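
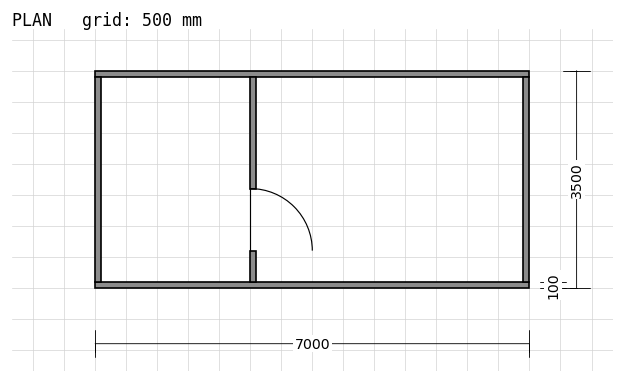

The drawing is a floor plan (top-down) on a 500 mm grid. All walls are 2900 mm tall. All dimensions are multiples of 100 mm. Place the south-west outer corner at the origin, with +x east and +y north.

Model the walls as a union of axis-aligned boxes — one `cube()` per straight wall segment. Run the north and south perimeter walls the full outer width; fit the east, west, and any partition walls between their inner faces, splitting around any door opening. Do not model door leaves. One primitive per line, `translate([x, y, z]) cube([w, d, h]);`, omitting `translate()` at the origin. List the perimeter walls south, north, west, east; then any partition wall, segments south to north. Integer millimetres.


cube([7000, 100, 2900]);
translate([0, 3400, 0]) cube([7000, 100, 2900]);
translate([0, 100, 0]) cube([100, 3300, 2900]);
translate([6900, 100, 0]) cube([100, 3300, 2900]);
translate([2500, 100, 0]) cube([100, 500, 2900]);
translate([2500, 1600, 0]) cube([100, 1800, 2900]);


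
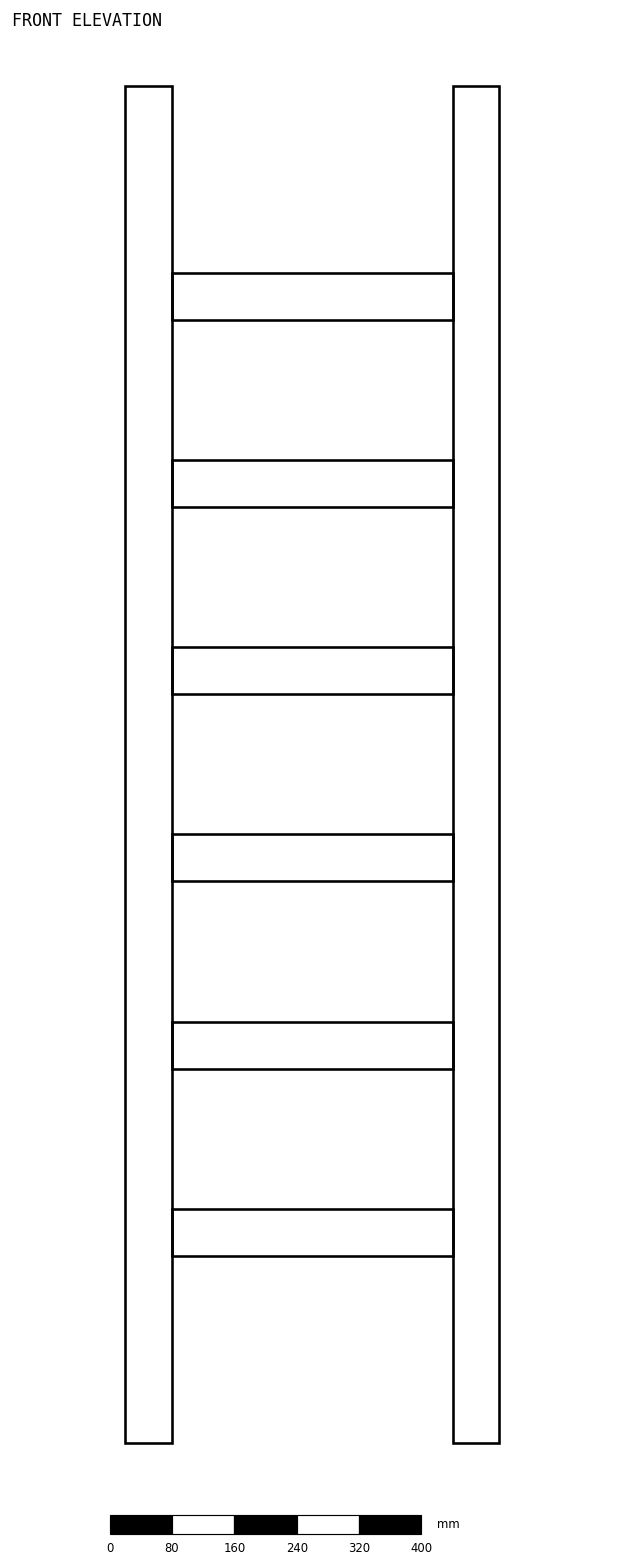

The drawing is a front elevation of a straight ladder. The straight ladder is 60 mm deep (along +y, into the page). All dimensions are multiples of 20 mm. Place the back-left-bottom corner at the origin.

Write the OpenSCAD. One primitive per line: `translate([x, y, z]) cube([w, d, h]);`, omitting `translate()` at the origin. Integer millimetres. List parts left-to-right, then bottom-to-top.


cube([60, 60, 1740]);
translate([60, 0, 240]) cube([360, 60, 60]);
translate([60, 0, 480]) cube([360, 60, 60]);
translate([60, 0, 720]) cube([360, 60, 60]);
translate([60, 0, 960]) cube([360, 60, 60]);
translate([60, 0, 1200]) cube([360, 60, 60]);
translate([60, 0, 1440]) cube([360, 60, 60]);
translate([420, 0, 0]) cube([60, 60, 1740]);


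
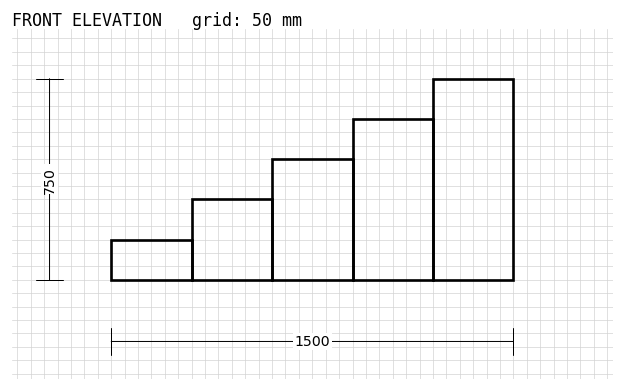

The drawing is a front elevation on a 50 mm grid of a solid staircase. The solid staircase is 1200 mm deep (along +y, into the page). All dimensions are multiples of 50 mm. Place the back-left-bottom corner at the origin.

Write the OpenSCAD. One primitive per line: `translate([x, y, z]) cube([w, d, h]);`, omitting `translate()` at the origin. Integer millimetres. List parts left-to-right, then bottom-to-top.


cube([300, 1200, 150]);
translate([300, 0, 0]) cube([300, 1200, 300]);
translate([600, 0, 0]) cube([300, 1200, 450]);
translate([900, 0, 0]) cube([300, 1200, 600]);
translate([1200, 0, 0]) cube([300, 1200, 750]);


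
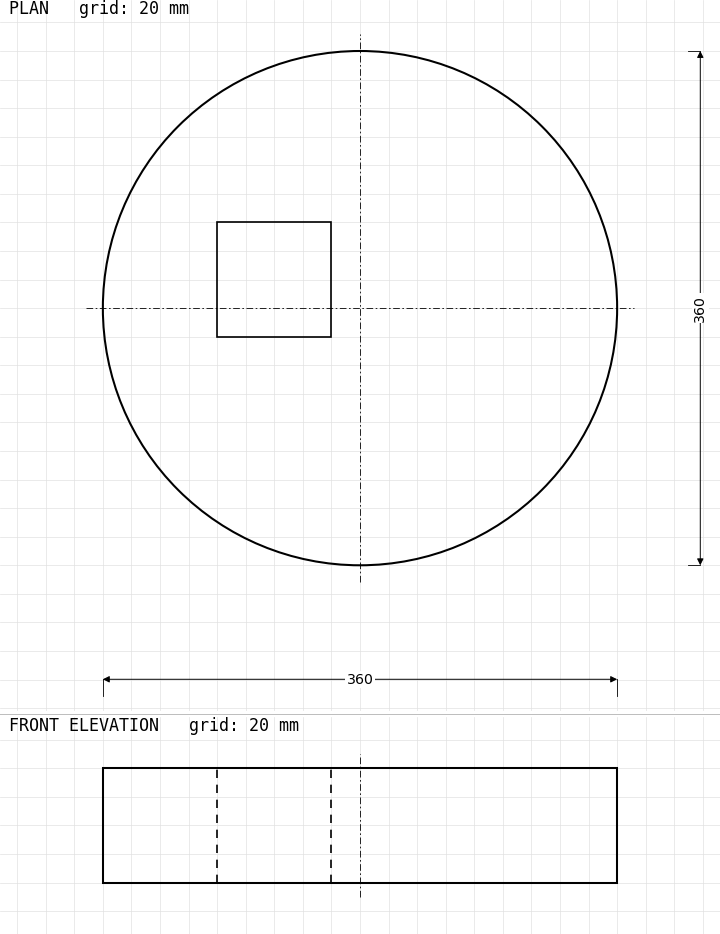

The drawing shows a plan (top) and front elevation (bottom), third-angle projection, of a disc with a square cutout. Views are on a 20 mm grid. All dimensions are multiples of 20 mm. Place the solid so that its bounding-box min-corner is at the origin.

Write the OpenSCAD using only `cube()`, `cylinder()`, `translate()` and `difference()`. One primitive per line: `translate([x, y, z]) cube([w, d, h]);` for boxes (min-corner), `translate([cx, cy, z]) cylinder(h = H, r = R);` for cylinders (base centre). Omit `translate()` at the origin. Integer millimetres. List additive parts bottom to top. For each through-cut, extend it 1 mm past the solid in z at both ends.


difference() {
  translate([180, 180, 0]) cylinder(h = 80, r = 180);
  translate([80, 160, -1]) cube([80, 80, 82]);
}


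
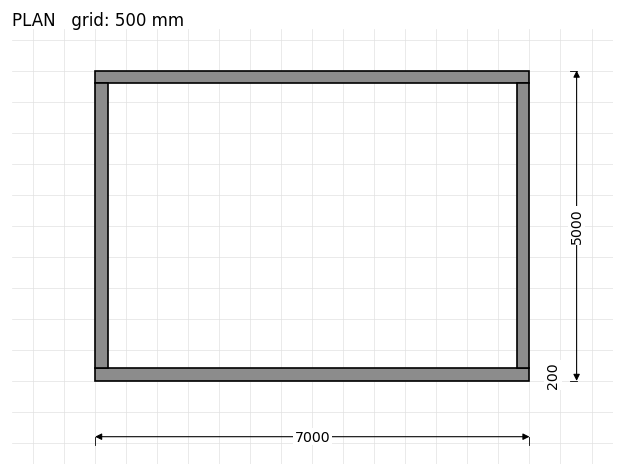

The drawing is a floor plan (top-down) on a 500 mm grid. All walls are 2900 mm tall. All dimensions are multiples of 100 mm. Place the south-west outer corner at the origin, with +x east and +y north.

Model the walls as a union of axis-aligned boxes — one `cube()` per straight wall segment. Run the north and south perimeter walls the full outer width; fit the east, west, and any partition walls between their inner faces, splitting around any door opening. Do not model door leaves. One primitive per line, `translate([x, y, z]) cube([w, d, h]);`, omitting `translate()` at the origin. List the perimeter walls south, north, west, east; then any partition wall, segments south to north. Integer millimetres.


cube([7000, 200, 2900]);
translate([0, 4800, 0]) cube([7000, 200, 2900]);
translate([0, 200, 0]) cube([200, 4600, 2900]);
translate([6800, 200, 0]) cube([200, 4600, 2900]);


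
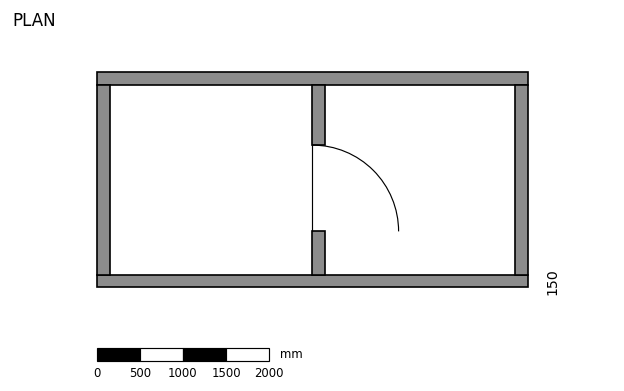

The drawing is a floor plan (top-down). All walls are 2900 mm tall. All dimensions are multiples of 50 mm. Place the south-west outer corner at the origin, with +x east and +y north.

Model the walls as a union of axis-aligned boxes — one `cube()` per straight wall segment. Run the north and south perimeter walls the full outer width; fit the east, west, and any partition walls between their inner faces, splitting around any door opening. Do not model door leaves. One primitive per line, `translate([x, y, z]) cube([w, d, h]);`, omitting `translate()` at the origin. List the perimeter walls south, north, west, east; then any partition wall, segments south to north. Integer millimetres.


cube([5000, 150, 2900]);
translate([0, 2350, 0]) cube([5000, 150, 2900]);
translate([0, 150, 0]) cube([150, 2200, 2900]);
translate([4850, 150, 0]) cube([150, 2200, 2900]);
translate([2500, 150, 0]) cube([150, 500, 2900]);
translate([2500, 1650, 0]) cube([150, 700, 2900]);


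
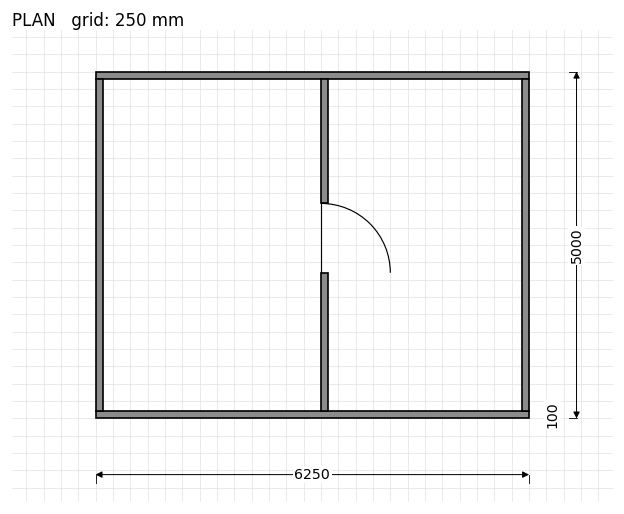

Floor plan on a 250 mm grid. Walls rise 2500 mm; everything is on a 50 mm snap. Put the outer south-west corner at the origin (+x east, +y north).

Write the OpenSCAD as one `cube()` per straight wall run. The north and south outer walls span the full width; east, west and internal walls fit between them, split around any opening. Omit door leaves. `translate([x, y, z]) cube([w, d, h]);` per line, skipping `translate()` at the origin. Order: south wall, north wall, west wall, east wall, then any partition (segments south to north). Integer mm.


cube([6250, 100, 2500]);
translate([0, 4900, 0]) cube([6250, 100, 2500]);
translate([0, 100, 0]) cube([100, 4800, 2500]);
translate([6150, 100, 0]) cube([100, 4800, 2500]);
translate([3250, 100, 0]) cube([100, 2000, 2500]);
translate([3250, 3100, 0]) cube([100, 1800, 2500]);


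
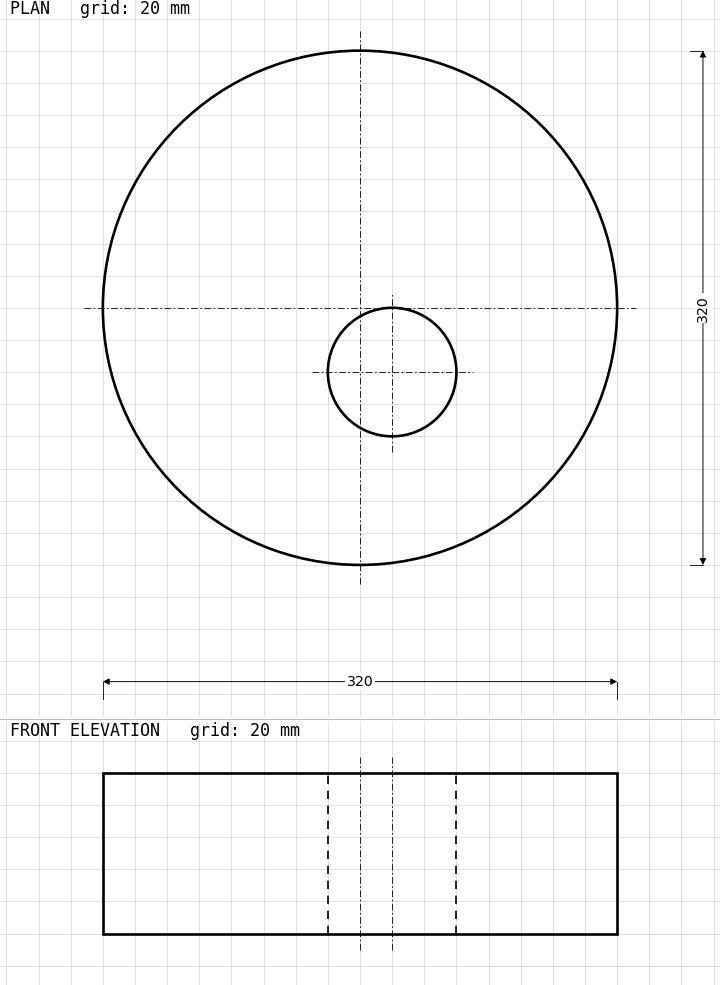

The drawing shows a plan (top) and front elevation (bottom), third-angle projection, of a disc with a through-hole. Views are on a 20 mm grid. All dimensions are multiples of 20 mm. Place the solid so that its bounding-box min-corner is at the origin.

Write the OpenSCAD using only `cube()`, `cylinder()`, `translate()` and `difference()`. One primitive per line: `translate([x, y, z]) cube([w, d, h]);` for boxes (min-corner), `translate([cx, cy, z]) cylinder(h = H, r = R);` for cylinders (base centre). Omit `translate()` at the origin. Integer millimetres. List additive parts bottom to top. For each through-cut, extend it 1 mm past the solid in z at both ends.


difference() {
  translate([160, 160, 0]) cylinder(h = 100, r = 160);
  translate([180, 120, -1]) cylinder(h = 102, r = 40);
}


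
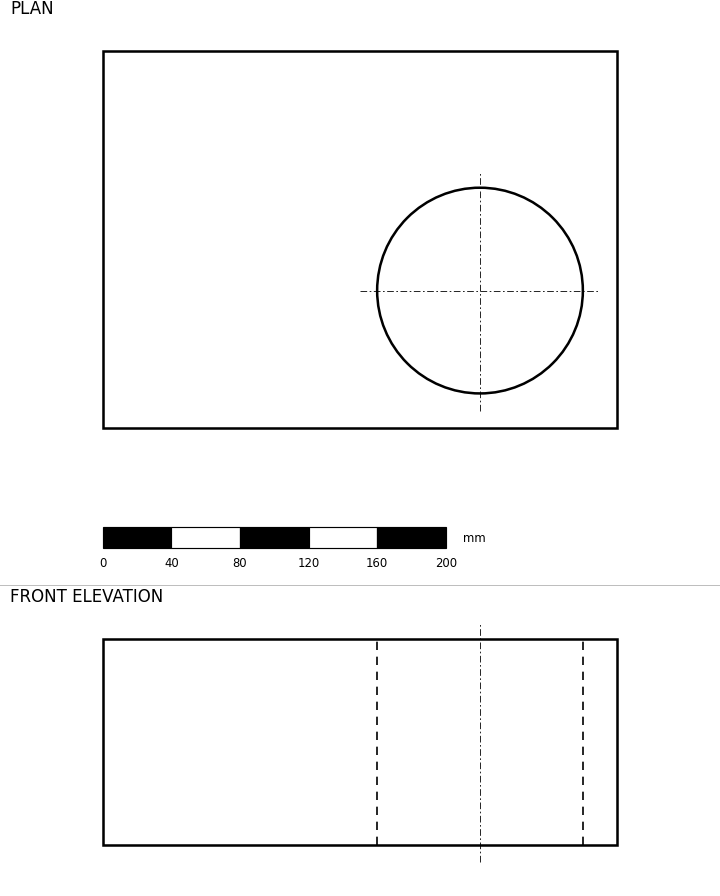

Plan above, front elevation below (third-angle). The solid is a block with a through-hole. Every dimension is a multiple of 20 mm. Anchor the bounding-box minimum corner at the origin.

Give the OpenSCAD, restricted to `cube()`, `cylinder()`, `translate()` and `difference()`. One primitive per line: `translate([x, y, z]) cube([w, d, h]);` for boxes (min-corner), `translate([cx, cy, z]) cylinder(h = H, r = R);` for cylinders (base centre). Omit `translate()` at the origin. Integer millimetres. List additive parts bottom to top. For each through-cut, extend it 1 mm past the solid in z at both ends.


difference() {
  cube([300, 220, 120]);
  translate([220, 80, -1]) cylinder(h = 122, r = 60);
}


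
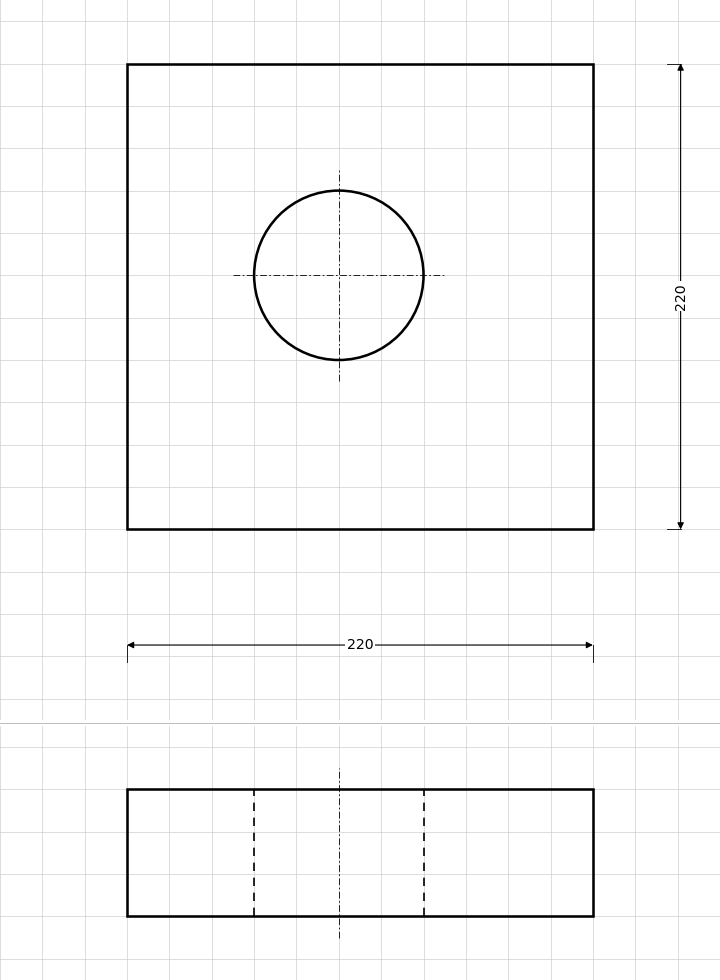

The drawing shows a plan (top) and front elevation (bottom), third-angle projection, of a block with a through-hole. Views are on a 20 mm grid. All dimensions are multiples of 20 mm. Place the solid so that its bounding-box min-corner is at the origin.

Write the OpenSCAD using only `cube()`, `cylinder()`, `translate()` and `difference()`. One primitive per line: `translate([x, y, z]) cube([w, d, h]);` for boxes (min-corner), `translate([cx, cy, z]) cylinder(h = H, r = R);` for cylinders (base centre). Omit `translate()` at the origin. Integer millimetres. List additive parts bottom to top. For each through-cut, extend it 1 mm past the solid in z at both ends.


difference() {
  cube([220, 220, 60]);
  translate([100, 120, -1]) cylinder(h = 62, r = 40);
}


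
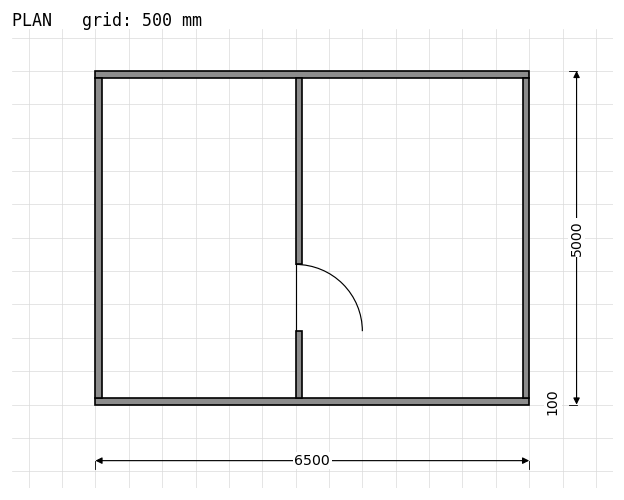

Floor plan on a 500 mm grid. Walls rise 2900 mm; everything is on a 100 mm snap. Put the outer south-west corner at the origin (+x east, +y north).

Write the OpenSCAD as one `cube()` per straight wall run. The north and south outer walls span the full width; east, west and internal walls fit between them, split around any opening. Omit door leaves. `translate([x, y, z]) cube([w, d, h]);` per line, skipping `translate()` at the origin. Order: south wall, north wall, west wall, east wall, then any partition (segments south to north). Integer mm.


cube([6500, 100, 2900]);
translate([0, 4900, 0]) cube([6500, 100, 2900]);
translate([0, 100, 0]) cube([100, 4800, 2900]);
translate([6400, 100, 0]) cube([100, 4800, 2900]);
translate([3000, 100, 0]) cube([100, 1000, 2900]);
translate([3000, 2100, 0]) cube([100, 2800, 2900]);


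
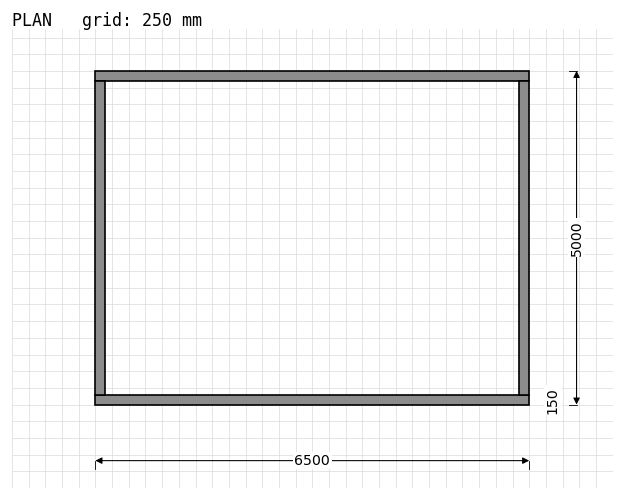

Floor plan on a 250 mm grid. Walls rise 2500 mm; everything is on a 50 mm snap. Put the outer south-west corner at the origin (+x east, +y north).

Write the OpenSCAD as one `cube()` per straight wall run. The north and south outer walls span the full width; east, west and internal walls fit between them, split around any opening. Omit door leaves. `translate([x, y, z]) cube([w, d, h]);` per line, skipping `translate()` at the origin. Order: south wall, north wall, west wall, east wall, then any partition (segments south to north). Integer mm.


cube([6500, 150, 2500]);
translate([0, 4850, 0]) cube([6500, 150, 2500]);
translate([0, 150, 0]) cube([150, 4700, 2500]);
translate([6350, 150, 0]) cube([150, 4700, 2500]);


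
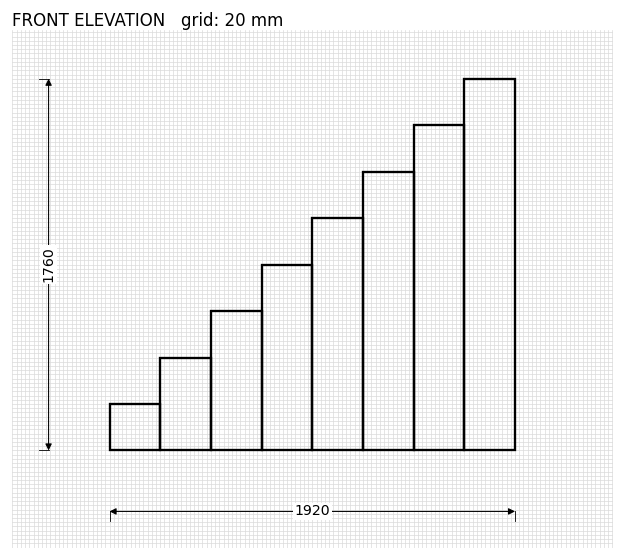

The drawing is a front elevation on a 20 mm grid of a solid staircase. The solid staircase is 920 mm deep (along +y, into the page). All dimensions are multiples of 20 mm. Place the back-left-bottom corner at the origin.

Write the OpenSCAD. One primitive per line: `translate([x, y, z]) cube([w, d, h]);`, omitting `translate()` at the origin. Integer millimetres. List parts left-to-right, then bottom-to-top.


cube([240, 920, 220]);
translate([240, 0, 0]) cube([240, 920, 440]);
translate([480, 0, 0]) cube([240, 920, 660]);
translate([720, 0, 0]) cube([240, 920, 880]);
translate([960, 0, 0]) cube([240, 920, 1100]);
translate([1200, 0, 0]) cube([240, 920, 1320]);
translate([1440, 0, 0]) cube([240, 920, 1540]);
translate([1680, 0, 0]) cube([240, 920, 1760]);


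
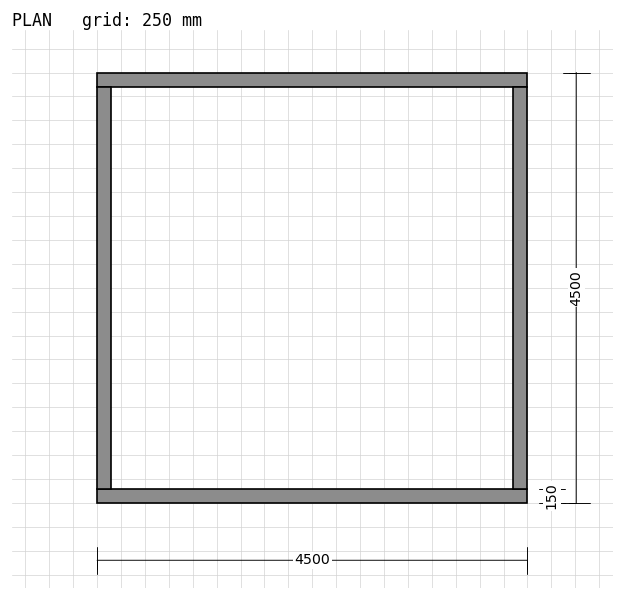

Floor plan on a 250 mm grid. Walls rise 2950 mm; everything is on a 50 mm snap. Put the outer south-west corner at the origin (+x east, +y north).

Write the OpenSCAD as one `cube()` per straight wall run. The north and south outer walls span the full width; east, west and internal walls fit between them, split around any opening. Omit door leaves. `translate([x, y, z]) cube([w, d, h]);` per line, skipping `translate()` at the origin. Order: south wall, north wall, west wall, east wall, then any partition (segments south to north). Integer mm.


cube([4500, 150, 2950]);
translate([0, 4350, 0]) cube([4500, 150, 2950]);
translate([0, 150, 0]) cube([150, 4200, 2950]);
translate([4350, 150, 0]) cube([150, 4200, 2950]);


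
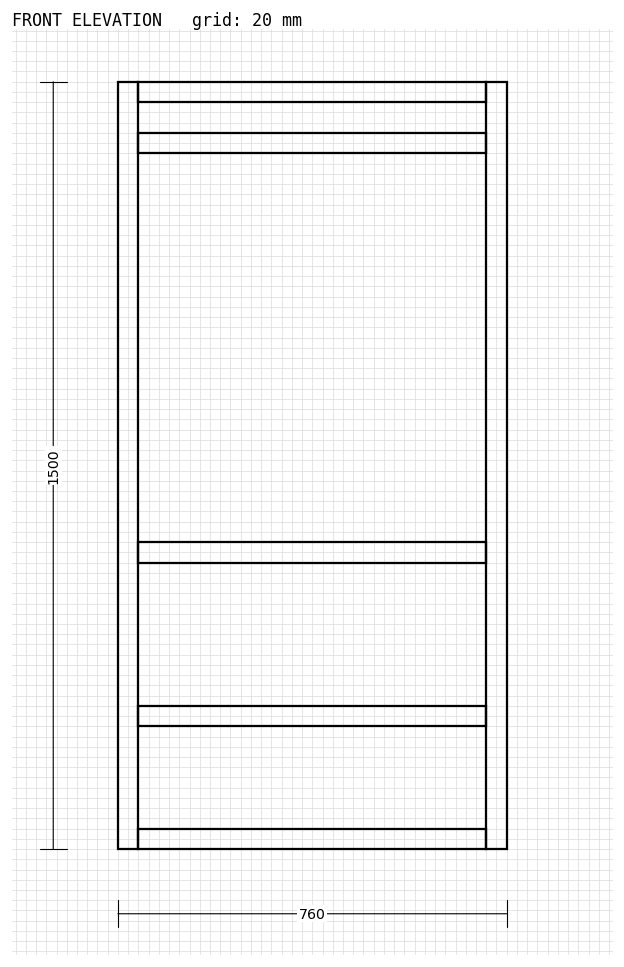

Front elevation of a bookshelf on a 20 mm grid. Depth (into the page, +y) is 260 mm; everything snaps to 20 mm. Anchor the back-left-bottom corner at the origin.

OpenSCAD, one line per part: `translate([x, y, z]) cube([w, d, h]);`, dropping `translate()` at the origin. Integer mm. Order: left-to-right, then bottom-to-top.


cube([40, 260, 1500]);
translate([40, 0, 0]) cube([680, 260, 40]);
translate([40, 0, 240]) cube([680, 260, 40]);
translate([40, 0, 560]) cube([680, 260, 40]);
translate([40, 0, 1360]) cube([680, 260, 40]);
translate([40, 0, 1460]) cube([680, 260, 40]);
translate([720, 0, 0]) cube([40, 260, 1500]);


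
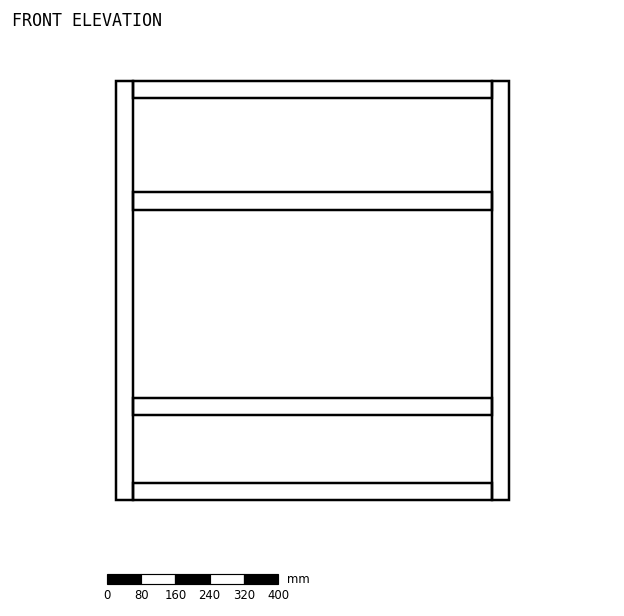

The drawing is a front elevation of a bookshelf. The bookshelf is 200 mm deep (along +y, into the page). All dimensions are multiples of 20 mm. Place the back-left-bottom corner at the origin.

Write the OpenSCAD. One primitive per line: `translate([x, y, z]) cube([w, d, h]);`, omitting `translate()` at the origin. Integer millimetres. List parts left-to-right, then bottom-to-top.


cube([40, 200, 980]);
translate([40, 0, 0]) cube([840, 200, 40]);
translate([40, 0, 200]) cube([840, 200, 40]);
translate([40, 0, 680]) cube([840, 200, 40]);
translate([40, 0, 940]) cube([840, 200, 40]);
translate([880, 0, 0]) cube([40, 200, 980]);


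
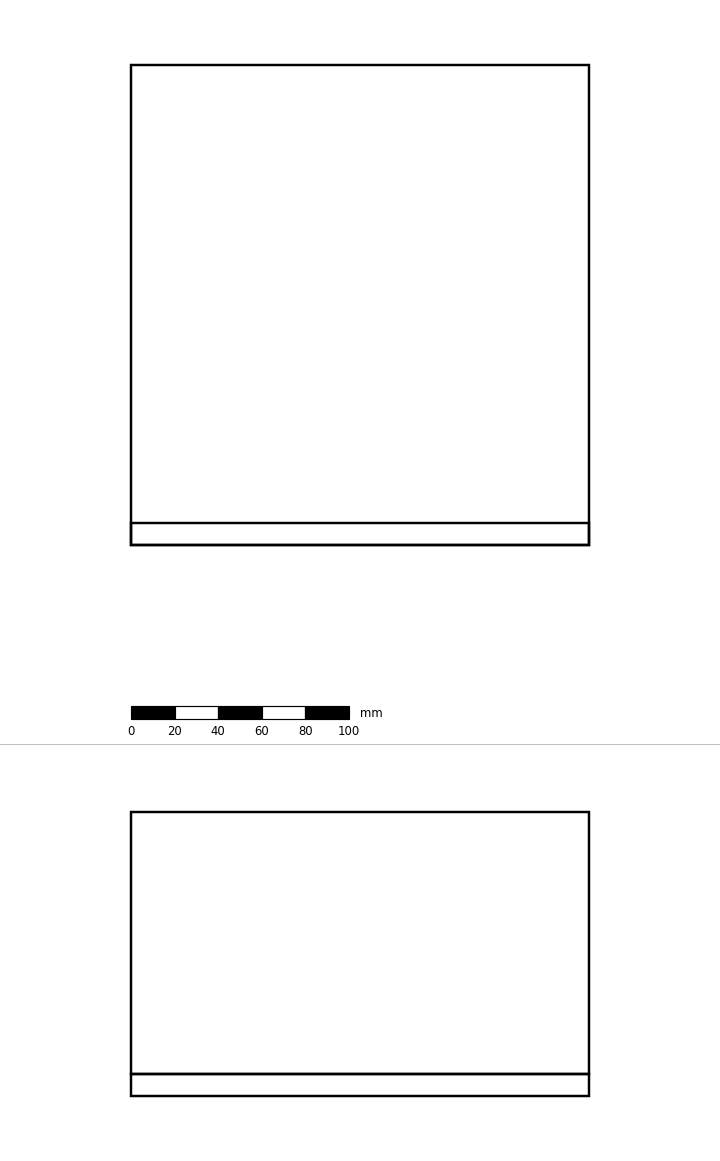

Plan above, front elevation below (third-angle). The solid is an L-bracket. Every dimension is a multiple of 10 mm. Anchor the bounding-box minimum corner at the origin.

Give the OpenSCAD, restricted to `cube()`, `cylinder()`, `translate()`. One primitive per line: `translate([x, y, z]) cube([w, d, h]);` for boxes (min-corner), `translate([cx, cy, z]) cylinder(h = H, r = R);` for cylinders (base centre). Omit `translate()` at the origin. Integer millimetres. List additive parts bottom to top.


cube([210, 220, 10]);
translate([0, 0, 10]) cube([210, 10, 120]);


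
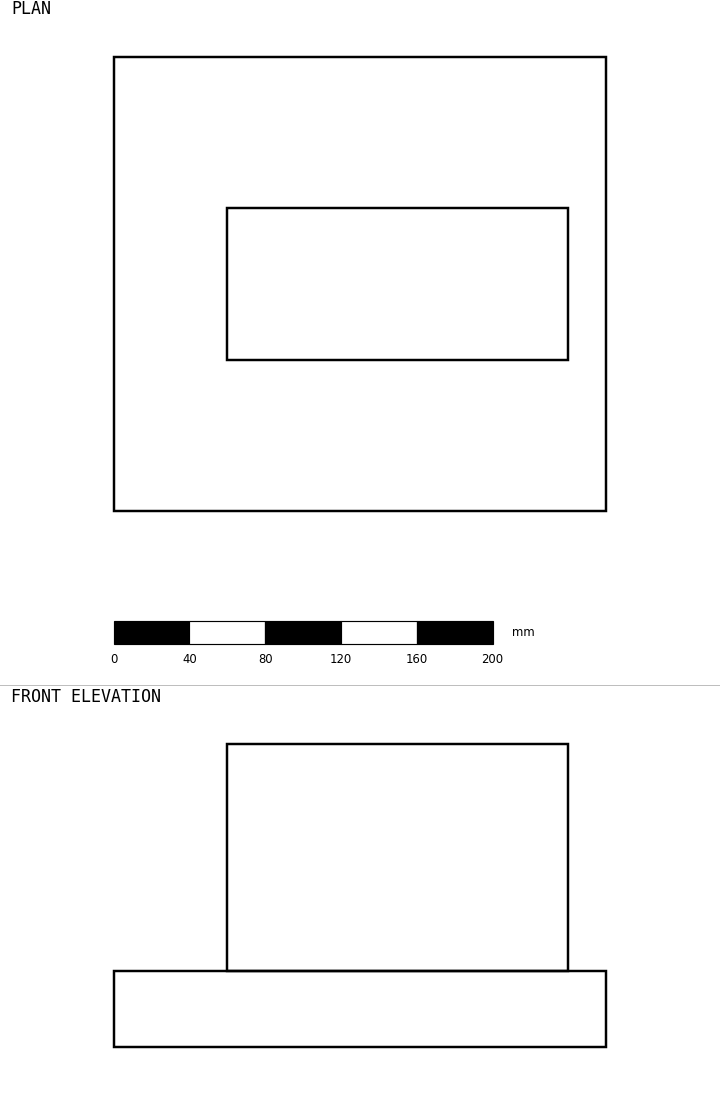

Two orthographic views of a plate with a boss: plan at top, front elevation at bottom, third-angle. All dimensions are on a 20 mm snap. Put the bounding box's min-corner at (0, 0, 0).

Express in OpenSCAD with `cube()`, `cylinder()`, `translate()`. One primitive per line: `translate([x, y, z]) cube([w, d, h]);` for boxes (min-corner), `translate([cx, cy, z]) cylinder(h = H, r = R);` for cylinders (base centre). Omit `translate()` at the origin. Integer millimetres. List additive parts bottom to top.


cube([260, 240, 40]);
translate([60, 80, 40]) cube([180, 80, 120]);


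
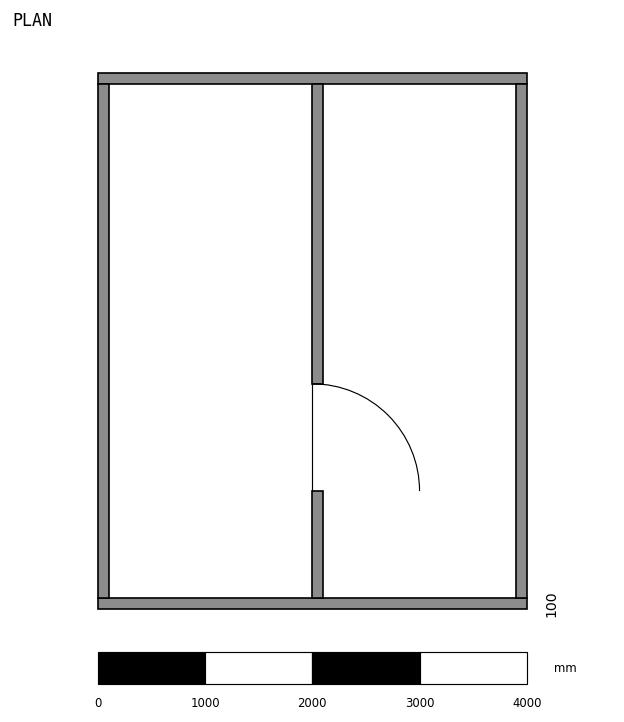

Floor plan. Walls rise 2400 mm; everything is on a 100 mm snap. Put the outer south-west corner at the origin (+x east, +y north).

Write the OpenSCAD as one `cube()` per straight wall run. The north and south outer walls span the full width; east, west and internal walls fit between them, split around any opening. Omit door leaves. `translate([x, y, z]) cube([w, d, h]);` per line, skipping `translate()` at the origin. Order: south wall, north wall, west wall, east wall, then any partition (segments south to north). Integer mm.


cube([4000, 100, 2400]);
translate([0, 4900, 0]) cube([4000, 100, 2400]);
translate([0, 100, 0]) cube([100, 4800, 2400]);
translate([3900, 100, 0]) cube([100, 4800, 2400]);
translate([2000, 100, 0]) cube([100, 1000, 2400]);
translate([2000, 2100, 0]) cube([100, 2800, 2400]);


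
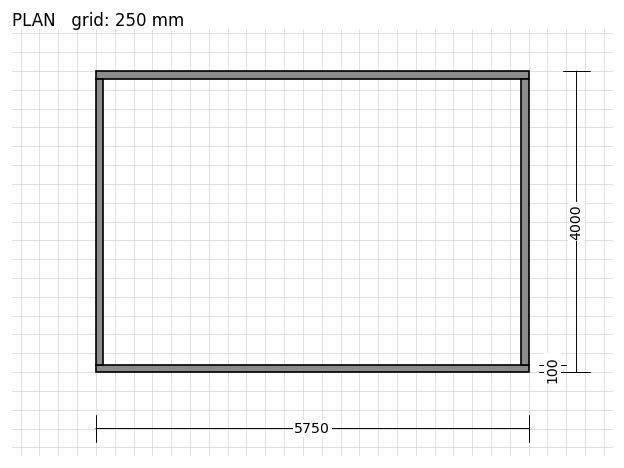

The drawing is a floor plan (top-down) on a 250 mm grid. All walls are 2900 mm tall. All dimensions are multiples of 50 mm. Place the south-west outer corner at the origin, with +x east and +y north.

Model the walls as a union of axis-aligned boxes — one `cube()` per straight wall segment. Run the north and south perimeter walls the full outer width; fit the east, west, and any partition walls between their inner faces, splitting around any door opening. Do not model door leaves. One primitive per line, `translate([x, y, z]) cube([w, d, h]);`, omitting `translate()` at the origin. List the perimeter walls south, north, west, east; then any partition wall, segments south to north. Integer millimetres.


cube([5750, 100, 2900]);
translate([0, 3900, 0]) cube([5750, 100, 2900]);
translate([0, 100, 0]) cube([100, 3800, 2900]);
translate([5650, 100, 0]) cube([100, 3800, 2900]);


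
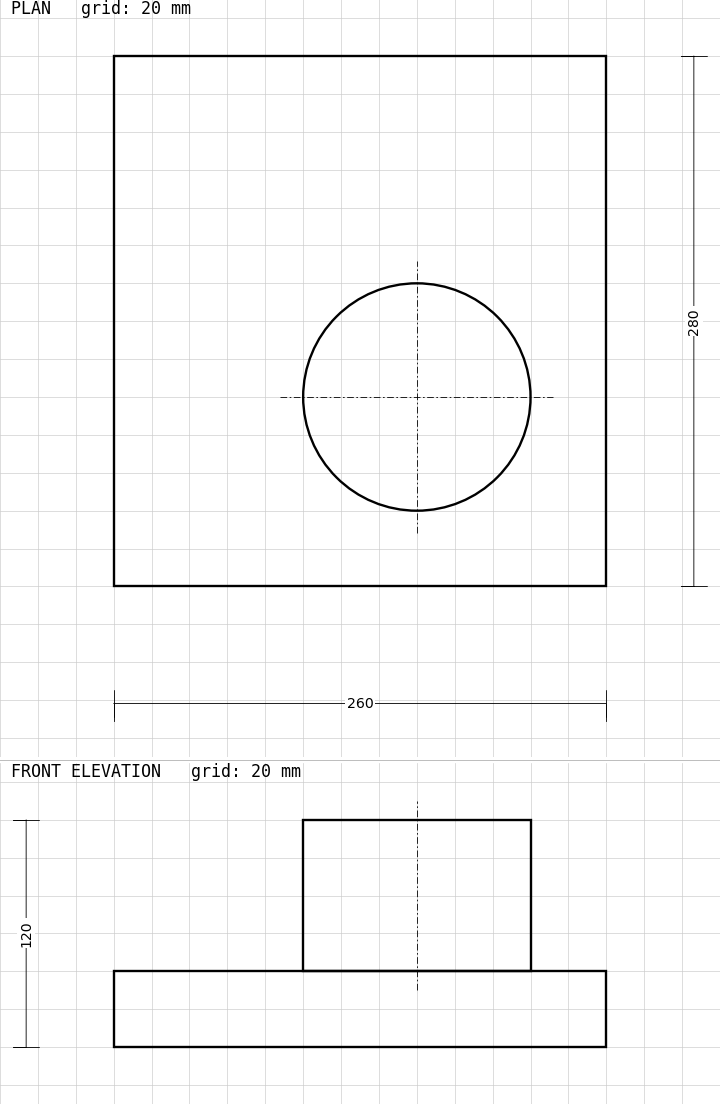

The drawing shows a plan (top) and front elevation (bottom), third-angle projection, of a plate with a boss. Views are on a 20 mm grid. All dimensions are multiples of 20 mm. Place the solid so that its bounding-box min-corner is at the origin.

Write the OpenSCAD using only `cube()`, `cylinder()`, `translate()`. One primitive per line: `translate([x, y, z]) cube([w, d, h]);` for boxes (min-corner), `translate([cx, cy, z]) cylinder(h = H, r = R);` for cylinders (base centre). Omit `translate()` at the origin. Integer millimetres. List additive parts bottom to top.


cube([260, 280, 40]);
translate([160, 100, 40]) cylinder(h = 80, r = 60);


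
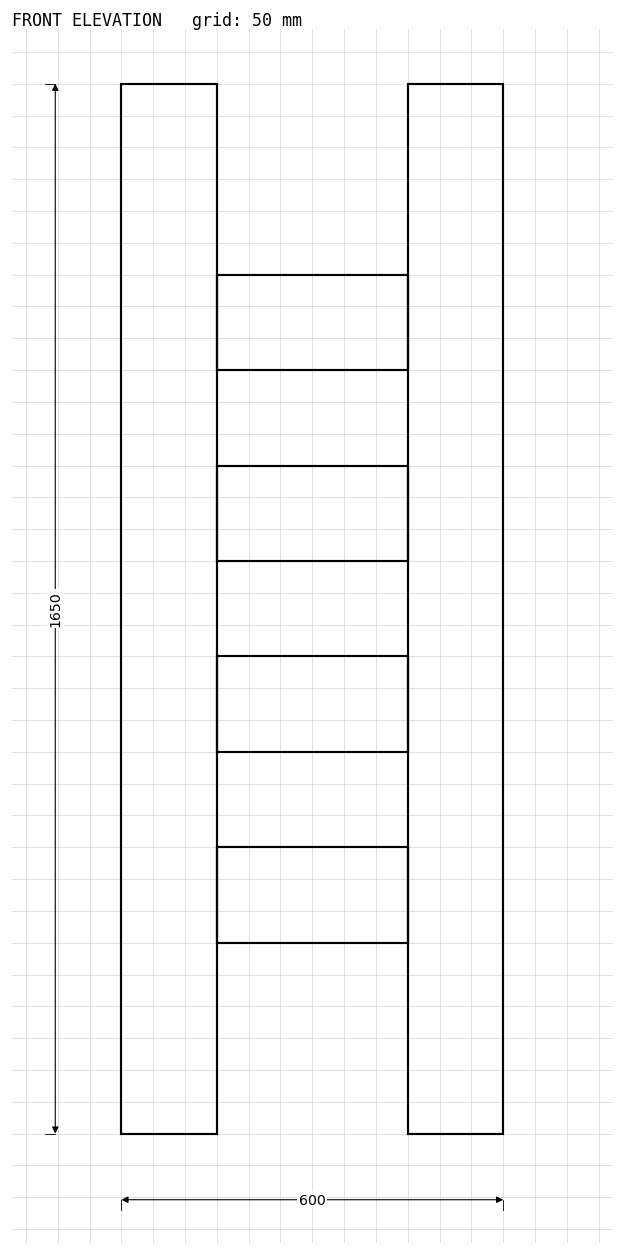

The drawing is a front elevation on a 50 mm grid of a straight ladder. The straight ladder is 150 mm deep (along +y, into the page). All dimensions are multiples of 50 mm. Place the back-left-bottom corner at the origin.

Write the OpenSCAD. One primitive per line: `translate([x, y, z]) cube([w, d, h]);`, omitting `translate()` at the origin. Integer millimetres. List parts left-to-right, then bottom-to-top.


cube([150, 150, 1650]);
translate([150, 0, 300]) cube([300, 150, 150]);
translate([150, 0, 600]) cube([300, 150, 150]);
translate([150, 0, 900]) cube([300, 150, 150]);
translate([150, 0, 1200]) cube([300, 150, 150]);
translate([450, 0, 0]) cube([150, 150, 1650]);


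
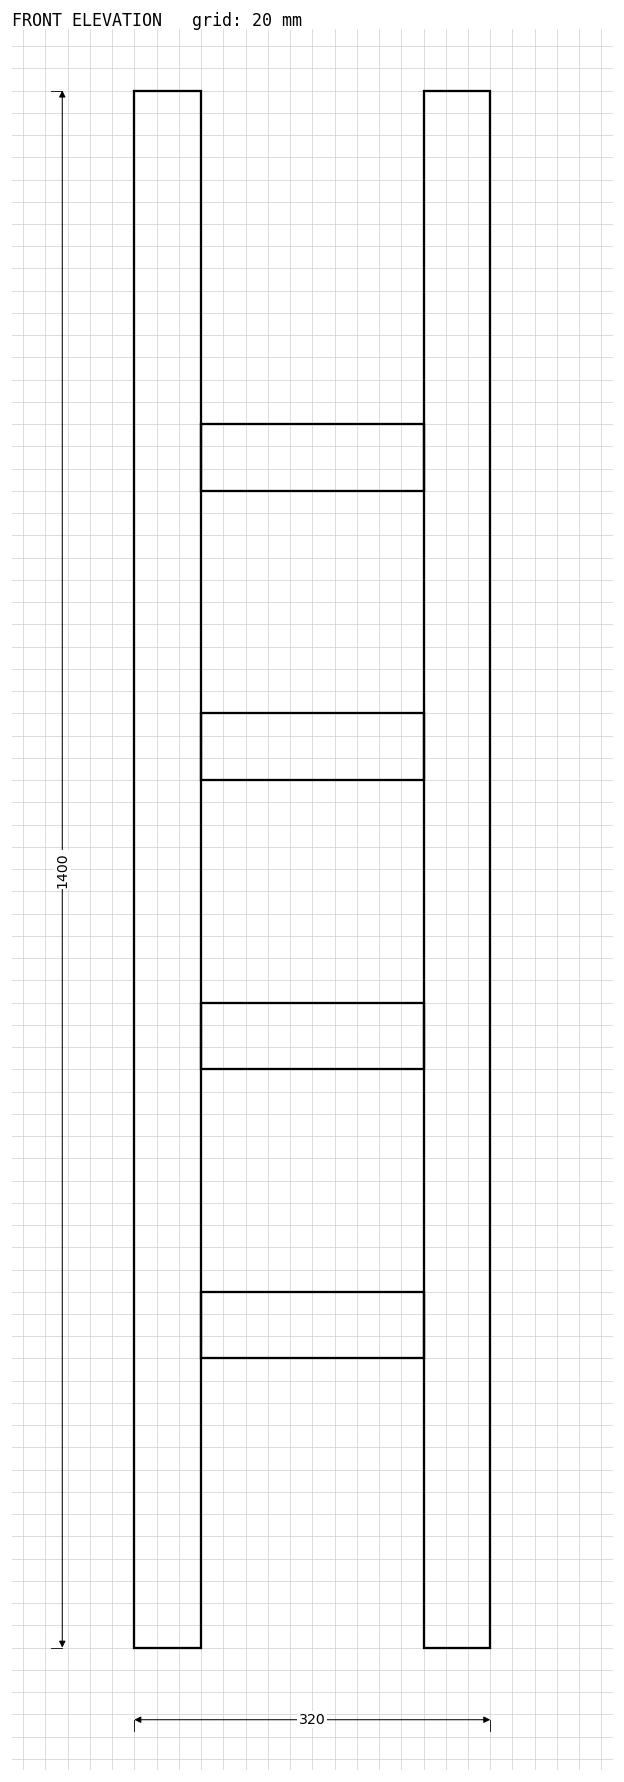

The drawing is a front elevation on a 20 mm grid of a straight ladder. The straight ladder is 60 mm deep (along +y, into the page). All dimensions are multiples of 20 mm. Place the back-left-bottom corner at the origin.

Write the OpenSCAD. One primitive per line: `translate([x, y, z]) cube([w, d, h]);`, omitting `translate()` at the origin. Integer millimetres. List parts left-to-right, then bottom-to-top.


cube([60, 60, 1400]);
translate([60, 0, 260]) cube([200, 60, 60]);
translate([60, 0, 520]) cube([200, 60, 60]);
translate([60, 0, 780]) cube([200, 60, 60]);
translate([60, 0, 1040]) cube([200, 60, 60]);
translate([260, 0, 0]) cube([60, 60, 1400]);


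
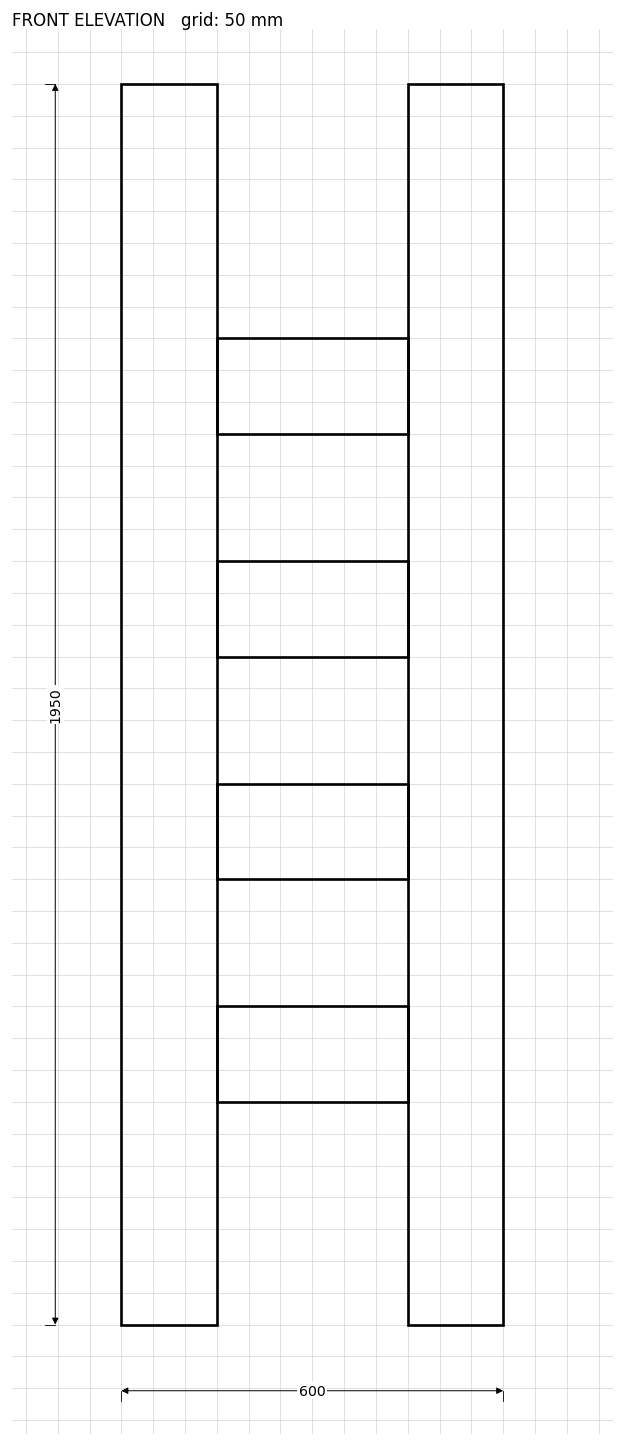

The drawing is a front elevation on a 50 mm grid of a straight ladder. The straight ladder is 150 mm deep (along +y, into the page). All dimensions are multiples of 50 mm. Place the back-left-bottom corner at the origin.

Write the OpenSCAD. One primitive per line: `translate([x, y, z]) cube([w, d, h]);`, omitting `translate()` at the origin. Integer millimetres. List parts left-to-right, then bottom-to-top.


cube([150, 150, 1950]);
translate([150, 0, 350]) cube([300, 150, 150]);
translate([150, 0, 700]) cube([300, 150, 150]);
translate([150, 0, 1050]) cube([300, 150, 150]);
translate([150, 0, 1400]) cube([300, 150, 150]);
translate([450, 0, 0]) cube([150, 150, 1950]);


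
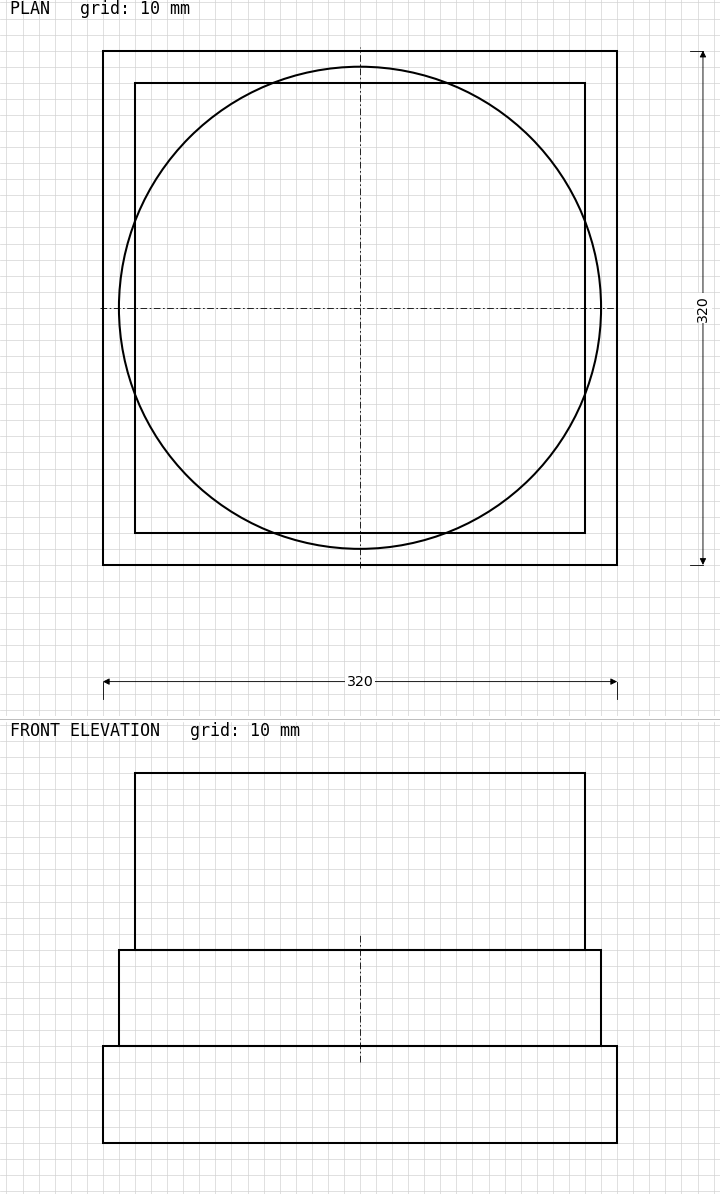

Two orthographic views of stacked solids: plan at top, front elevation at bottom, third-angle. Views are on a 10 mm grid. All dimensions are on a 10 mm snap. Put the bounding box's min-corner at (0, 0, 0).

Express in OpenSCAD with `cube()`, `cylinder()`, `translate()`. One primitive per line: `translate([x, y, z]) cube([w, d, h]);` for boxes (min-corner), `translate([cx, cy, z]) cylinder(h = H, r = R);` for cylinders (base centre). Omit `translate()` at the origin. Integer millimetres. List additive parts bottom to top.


cube([320, 320, 60]);
translate([160, 160, 60]) cylinder(h = 60, r = 150);
translate([20, 20, 120]) cube([280, 280, 110]);


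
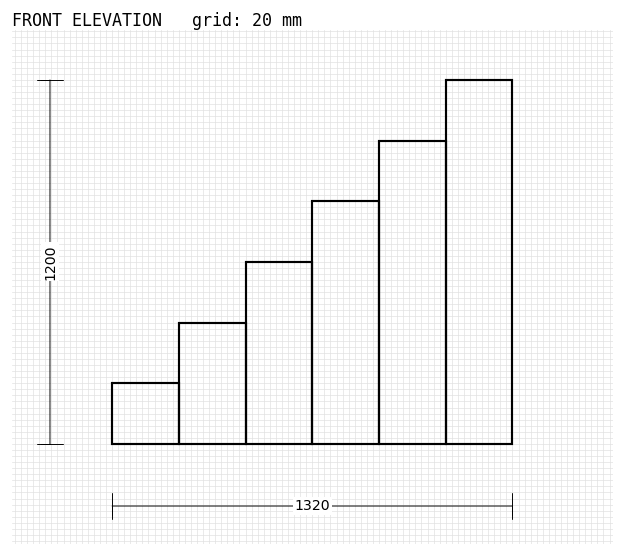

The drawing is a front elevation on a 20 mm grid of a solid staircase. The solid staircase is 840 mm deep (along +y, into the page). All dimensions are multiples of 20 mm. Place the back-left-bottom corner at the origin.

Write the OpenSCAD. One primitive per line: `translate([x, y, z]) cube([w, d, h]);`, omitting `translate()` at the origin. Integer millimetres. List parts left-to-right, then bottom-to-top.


cube([220, 840, 200]);
translate([220, 0, 0]) cube([220, 840, 400]);
translate([440, 0, 0]) cube([220, 840, 600]);
translate([660, 0, 0]) cube([220, 840, 800]);
translate([880, 0, 0]) cube([220, 840, 1000]);
translate([1100, 0, 0]) cube([220, 840, 1200]);


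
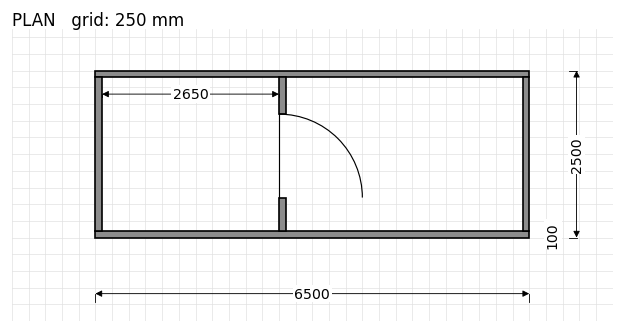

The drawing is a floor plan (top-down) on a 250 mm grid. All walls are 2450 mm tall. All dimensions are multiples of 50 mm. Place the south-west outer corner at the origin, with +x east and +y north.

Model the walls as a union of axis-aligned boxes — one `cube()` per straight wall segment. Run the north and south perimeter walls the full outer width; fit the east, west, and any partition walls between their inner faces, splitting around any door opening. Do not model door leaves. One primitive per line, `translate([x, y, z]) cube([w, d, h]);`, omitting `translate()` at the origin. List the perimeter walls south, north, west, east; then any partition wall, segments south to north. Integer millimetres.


cube([6500, 100, 2450]);
translate([0, 2400, 0]) cube([6500, 100, 2450]);
translate([0, 100, 0]) cube([100, 2300, 2450]);
translate([6400, 100, 0]) cube([100, 2300, 2450]);
translate([2750, 100, 0]) cube([100, 500, 2450]);
translate([2750, 1850, 0]) cube([100, 550, 2450]);


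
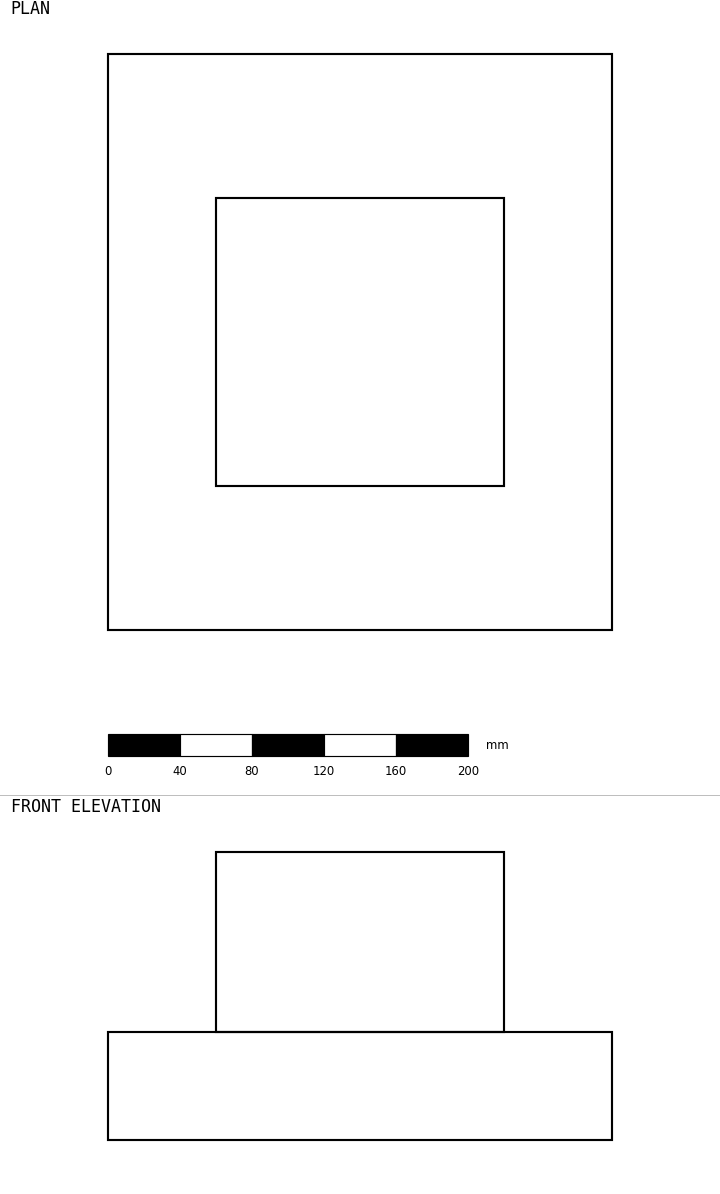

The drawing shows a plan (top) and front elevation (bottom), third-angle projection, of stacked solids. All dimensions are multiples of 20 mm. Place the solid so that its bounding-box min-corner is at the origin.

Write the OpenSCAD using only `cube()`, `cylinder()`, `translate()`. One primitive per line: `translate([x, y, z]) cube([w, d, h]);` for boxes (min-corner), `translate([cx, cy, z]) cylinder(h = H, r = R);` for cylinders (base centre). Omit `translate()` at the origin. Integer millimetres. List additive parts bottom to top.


cube([280, 320, 60]);
translate([60, 80, 60]) cube([160, 160, 100]);


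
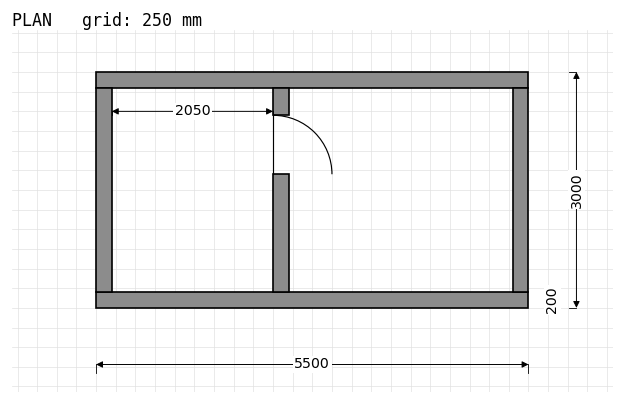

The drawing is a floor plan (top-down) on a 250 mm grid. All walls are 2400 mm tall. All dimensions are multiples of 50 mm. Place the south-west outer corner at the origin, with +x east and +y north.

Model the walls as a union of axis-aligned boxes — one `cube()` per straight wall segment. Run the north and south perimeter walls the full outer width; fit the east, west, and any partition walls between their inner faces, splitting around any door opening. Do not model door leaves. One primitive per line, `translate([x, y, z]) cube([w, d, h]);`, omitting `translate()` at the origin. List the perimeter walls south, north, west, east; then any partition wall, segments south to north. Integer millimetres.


cube([5500, 200, 2400]);
translate([0, 2800, 0]) cube([5500, 200, 2400]);
translate([0, 200, 0]) cube([200, 2600, 2400]);
translate([5300, 200, 0]) cube([200, 2600, 2400]);
translate([2250, 200, 0]) cube([200, 1500, 2400]);
translate([2250, 2450, 0]) cube([200, 350, 2400]);


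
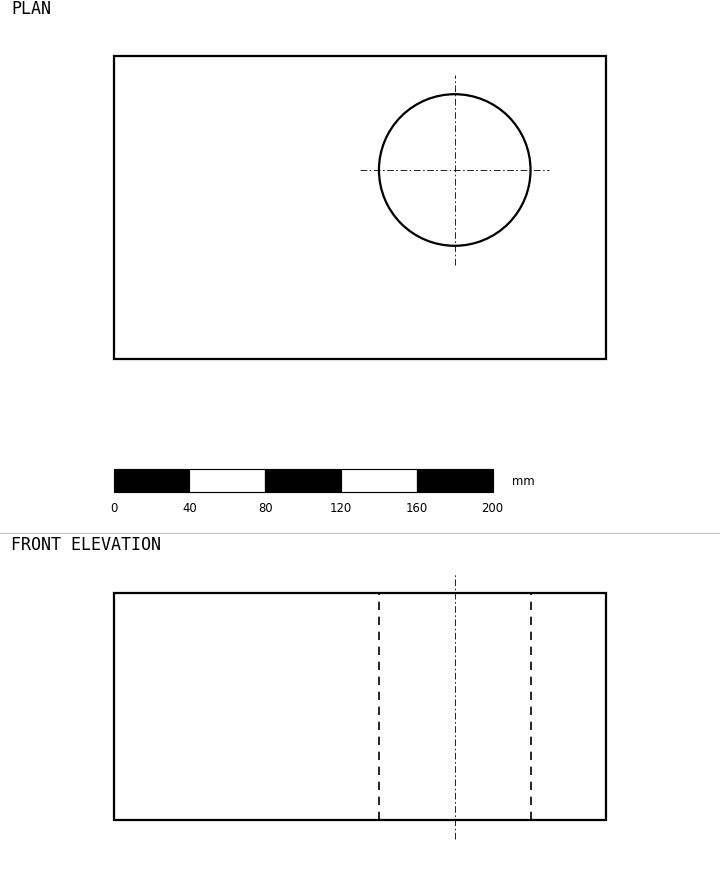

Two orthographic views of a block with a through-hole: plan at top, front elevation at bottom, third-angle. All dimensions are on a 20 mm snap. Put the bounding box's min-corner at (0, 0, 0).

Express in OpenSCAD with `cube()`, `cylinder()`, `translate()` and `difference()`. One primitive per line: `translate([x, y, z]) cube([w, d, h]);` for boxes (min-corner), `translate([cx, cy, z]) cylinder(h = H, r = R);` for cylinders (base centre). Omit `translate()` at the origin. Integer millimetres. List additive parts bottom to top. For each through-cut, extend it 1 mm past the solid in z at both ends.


difference() {
  cube([260, 160, 120]);
  translate([180, 100, -1]) cylinder(h = 122, r = 40);
}


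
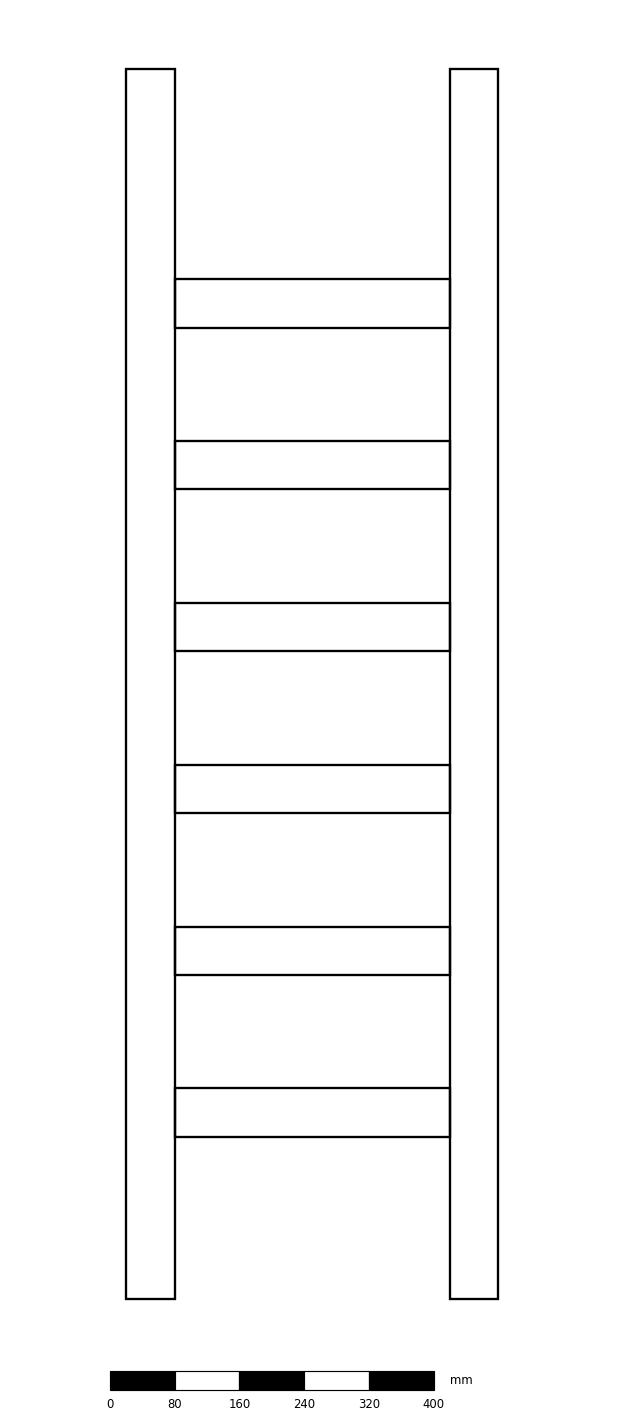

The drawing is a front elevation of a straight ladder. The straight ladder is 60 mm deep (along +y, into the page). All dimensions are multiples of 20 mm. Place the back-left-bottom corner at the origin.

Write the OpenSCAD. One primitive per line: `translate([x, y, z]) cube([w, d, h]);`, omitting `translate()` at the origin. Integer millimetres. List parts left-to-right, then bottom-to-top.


cube([60, 60, 1520]);
translate([60, 0, 200]) cube([340, 60, 60]);
translate([60, 0, 400]) cube([340, 60, 60]);
translate([60, 0, 600]) cube([340, 60, 60]);
translate([60, 0, 800]) cube([340, 60, 60]);
translate([60, 0, 1000]) cube([340, 60, 60]);
translate([60, 0, 1200]) cube([340, 60, 60]);
translate([400, 0, 0]) cube([60, 60, 1520]);


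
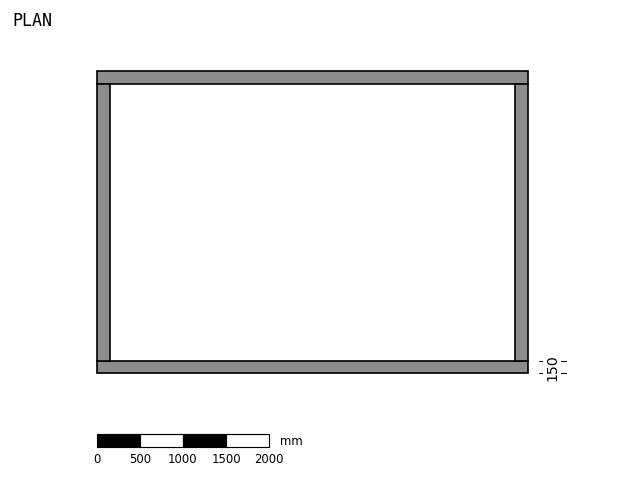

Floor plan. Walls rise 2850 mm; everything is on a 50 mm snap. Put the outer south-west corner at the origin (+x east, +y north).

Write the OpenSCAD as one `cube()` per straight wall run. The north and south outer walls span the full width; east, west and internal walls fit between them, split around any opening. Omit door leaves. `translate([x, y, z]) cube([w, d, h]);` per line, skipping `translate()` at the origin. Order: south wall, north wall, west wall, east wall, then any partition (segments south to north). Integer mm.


cube([5000, 150, 2850]);
translate([0, 3350, 0]) cube([5000, 150, 2850]);
translate([0, 150, 0]) cube([150, 3200, 2850]);
translate([4850, 150, 0]) cube([150, 3200, 2850]);


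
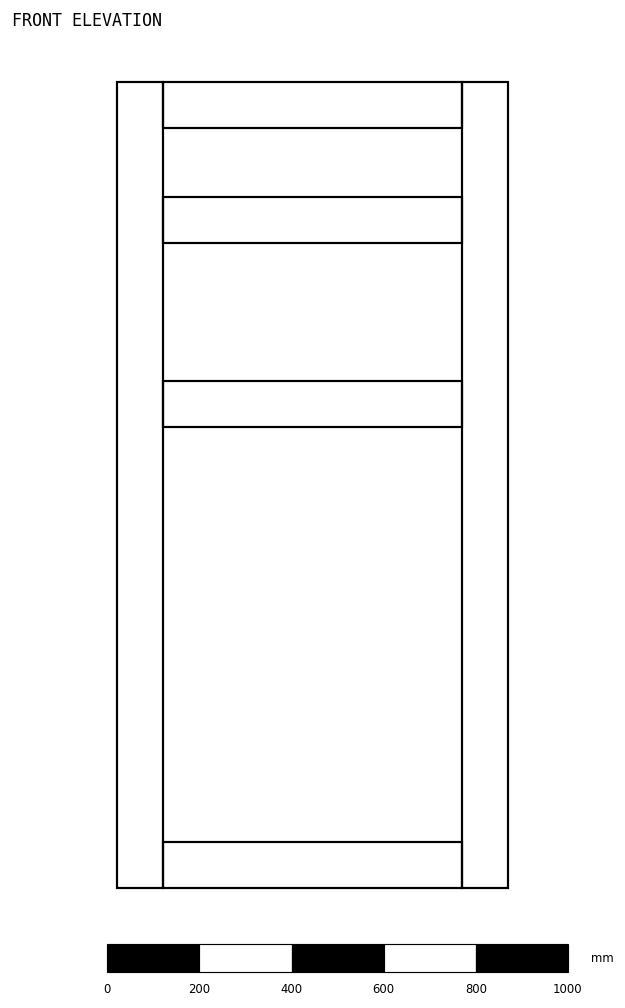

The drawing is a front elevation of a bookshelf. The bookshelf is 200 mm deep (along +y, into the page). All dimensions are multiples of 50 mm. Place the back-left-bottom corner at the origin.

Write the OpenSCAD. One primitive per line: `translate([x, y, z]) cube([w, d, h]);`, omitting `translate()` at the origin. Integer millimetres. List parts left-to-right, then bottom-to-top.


cube([100, 200, 1750]);
translate([100, 0, 0]) cube([650, 200, 100]);
translate([100, 0, 1000]) cube([650, 200, 100]);
translate([100, 0, 1400]) cube([650, 200, 100]);
translate([100, 0, 1650]) cube([650, 200, 100]);
translate([750, 0, 0]) cube([100, 200, 1750]);


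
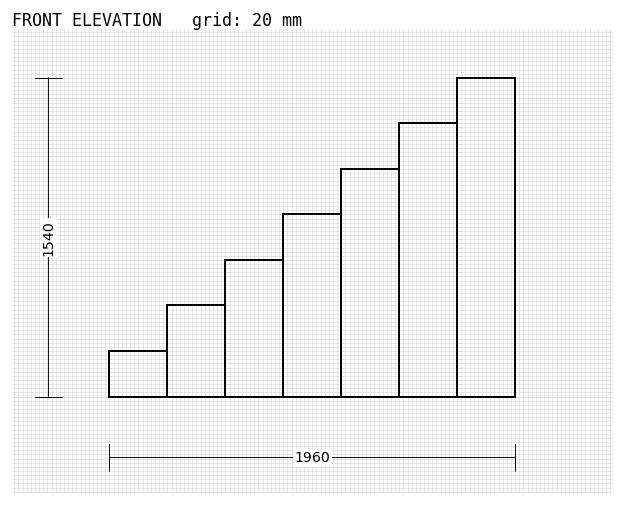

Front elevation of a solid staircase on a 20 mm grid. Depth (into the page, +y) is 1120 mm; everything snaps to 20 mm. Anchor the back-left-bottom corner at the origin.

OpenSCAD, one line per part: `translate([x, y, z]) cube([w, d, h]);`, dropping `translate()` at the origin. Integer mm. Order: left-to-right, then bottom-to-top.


cube([280, 1120, 220]);
translate([280, 0, 0]) cube([280, 1120, 440]);
translate([560, 0, 0]) cube([280, 1120, 660]);
translate([840, 0, 0]) cube([280, 1120, 880]);
translate([1120, 0, 0]) cube([280, 1120, 1100]);
translate([1400, 0, 0]) cube([280, 1120, 1320]);
translate([1680, 0, 0]) cube([280, 1120, 1540]);


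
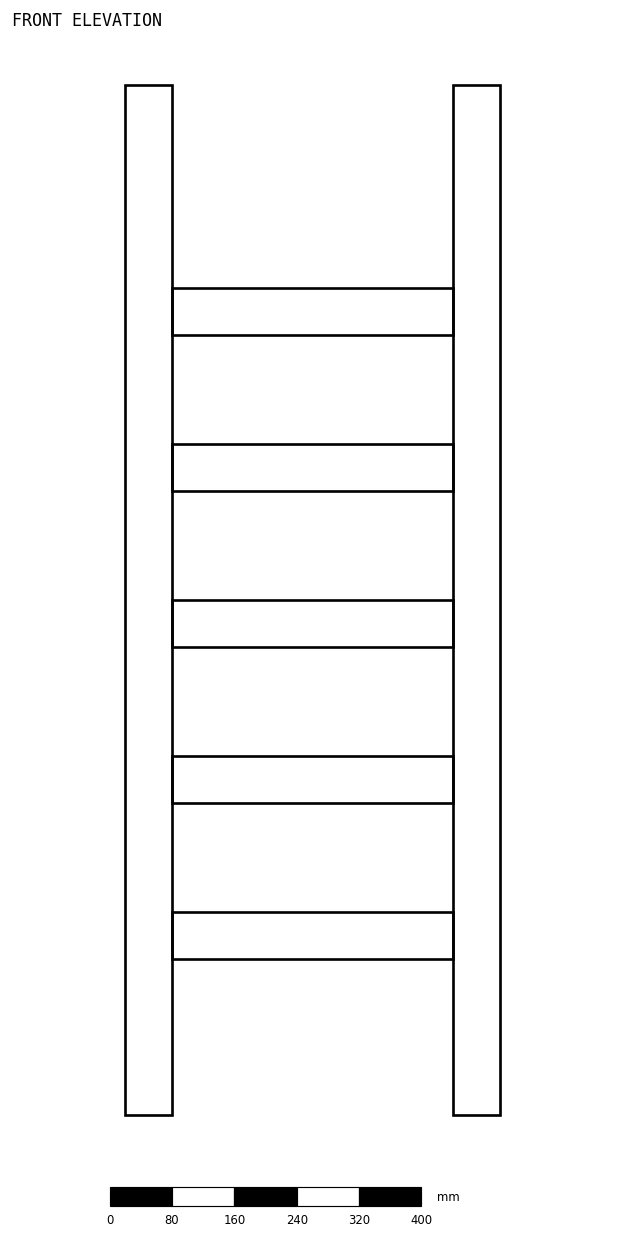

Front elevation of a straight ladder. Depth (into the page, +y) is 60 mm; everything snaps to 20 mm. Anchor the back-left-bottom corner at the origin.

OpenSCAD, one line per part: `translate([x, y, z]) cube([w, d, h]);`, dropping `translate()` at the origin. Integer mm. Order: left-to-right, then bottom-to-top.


cube([60, 60, 1320]);
translate([60, 0, 200]) cube([360, 60, 60]);
translate([60, 0, 400]) cube([360, 60, 60]);
translate([60, 0, 600]) cube([360, 60, 60]);
translate([60, 0, 800]) cube([360, 60, 60]);
translate([60, 0, 1000]) cube([360, 60, 60]);
translate([420, 0, 0]) cube([60, 60, 1320]);


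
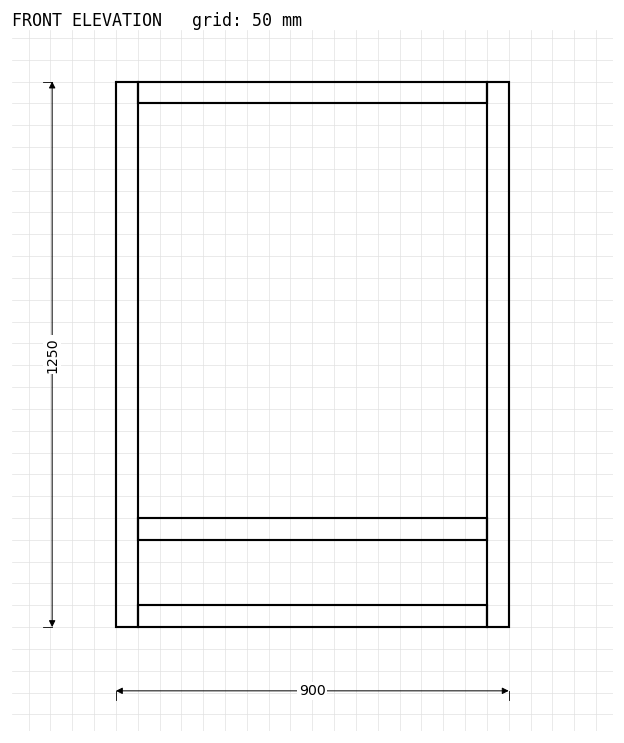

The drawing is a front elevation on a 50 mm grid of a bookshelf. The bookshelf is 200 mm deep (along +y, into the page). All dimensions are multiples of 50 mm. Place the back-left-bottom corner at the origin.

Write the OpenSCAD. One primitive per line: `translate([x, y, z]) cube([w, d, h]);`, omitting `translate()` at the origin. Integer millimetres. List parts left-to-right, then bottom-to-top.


cube([50, 200, 1250]);
translate([50, 0, 0]) cube([800, 200, 50]);
translate([50, 0, 200]) cube([800, 200, 50]);
translate([50, 0, 1200]) cube([800, 200, 50]);
translate([850, 0, 0]) cube([50, 200, 1250]);


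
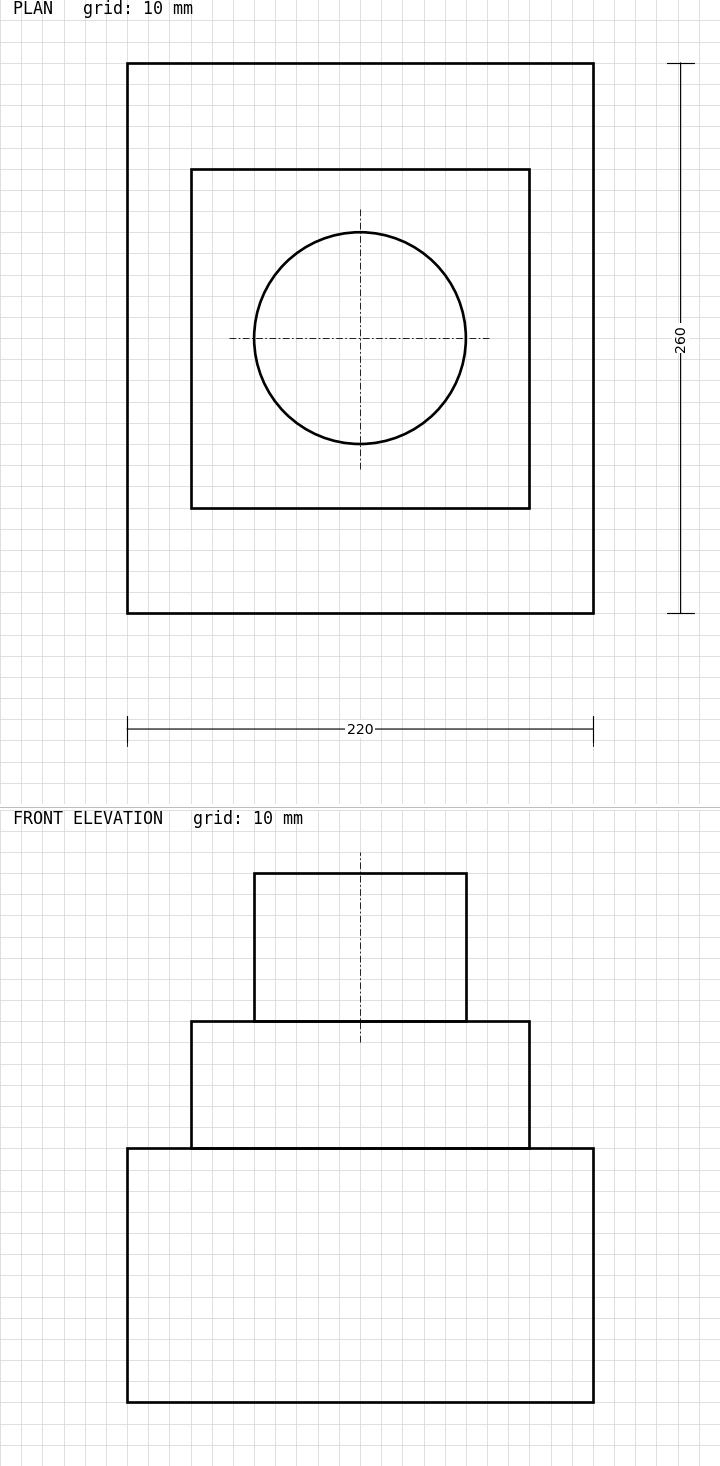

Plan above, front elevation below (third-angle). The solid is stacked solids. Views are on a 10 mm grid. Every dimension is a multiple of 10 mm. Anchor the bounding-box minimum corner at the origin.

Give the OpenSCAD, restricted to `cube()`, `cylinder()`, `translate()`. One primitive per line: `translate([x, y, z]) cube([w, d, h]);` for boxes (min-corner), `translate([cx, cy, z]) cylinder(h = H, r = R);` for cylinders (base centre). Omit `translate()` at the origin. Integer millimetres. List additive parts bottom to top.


cube([220, 260, 120]);
translate([30, 50, 120]) cube([160, 160, 60]);
translate([110, 130, 180]) cylinder(h = 70, r = 50);


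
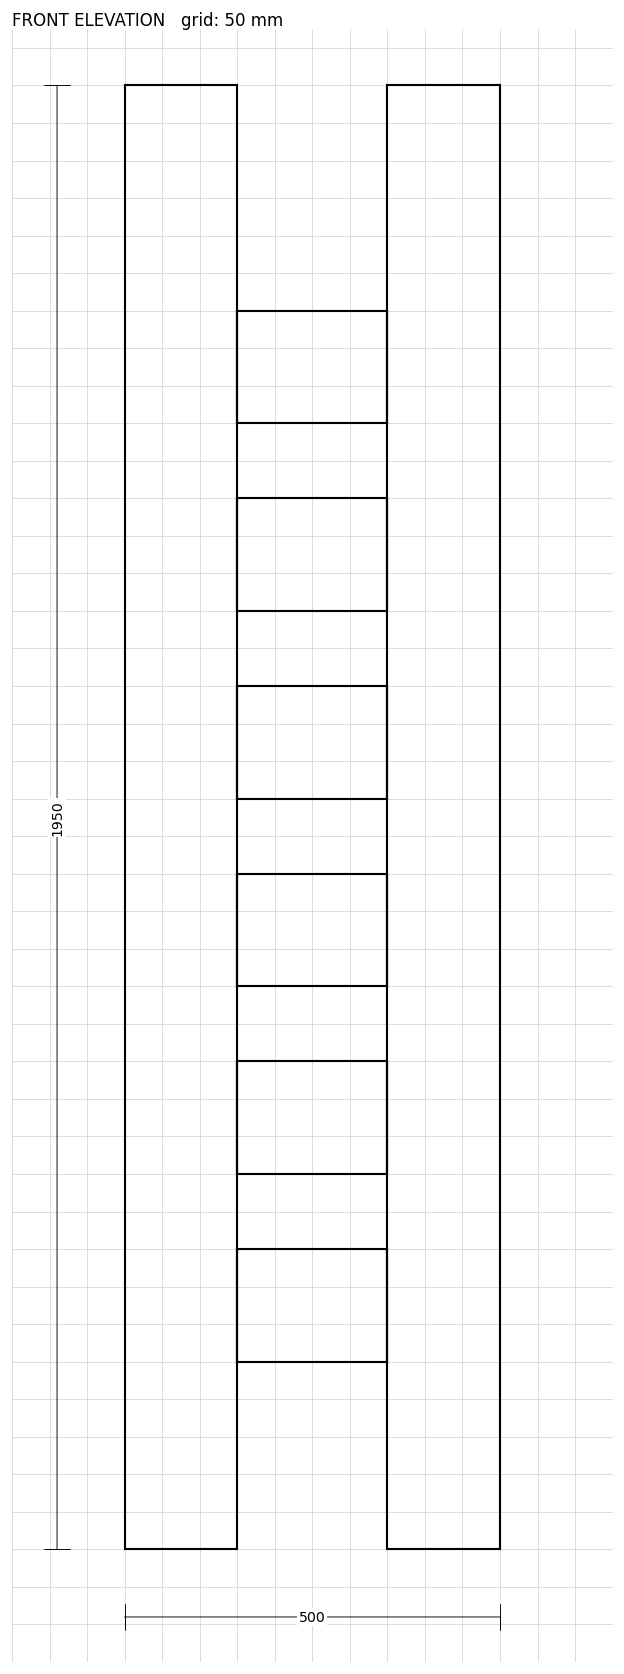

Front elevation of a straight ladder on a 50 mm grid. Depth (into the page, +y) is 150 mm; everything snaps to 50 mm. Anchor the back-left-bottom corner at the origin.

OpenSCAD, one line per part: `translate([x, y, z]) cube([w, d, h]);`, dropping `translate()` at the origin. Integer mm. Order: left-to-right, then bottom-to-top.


cube([150, 150, 1950]);
translate([150, 0, 250]) cube([200, 150, 150]);
translate([150, 0, 500]) cube([200, 150, 150]);
translate([150, 0, 750]) cube([200, 150, 150]);
translate([150, 0, 1000]) cube([200, 150, 150]);
translate([150, 0, 1250]) cube([200, 150, 150]);
translate([150, 0, 1500]) cube([200, 150, 150]);
translate([350, 0, 0]) cube([150, 150, 1950]);
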